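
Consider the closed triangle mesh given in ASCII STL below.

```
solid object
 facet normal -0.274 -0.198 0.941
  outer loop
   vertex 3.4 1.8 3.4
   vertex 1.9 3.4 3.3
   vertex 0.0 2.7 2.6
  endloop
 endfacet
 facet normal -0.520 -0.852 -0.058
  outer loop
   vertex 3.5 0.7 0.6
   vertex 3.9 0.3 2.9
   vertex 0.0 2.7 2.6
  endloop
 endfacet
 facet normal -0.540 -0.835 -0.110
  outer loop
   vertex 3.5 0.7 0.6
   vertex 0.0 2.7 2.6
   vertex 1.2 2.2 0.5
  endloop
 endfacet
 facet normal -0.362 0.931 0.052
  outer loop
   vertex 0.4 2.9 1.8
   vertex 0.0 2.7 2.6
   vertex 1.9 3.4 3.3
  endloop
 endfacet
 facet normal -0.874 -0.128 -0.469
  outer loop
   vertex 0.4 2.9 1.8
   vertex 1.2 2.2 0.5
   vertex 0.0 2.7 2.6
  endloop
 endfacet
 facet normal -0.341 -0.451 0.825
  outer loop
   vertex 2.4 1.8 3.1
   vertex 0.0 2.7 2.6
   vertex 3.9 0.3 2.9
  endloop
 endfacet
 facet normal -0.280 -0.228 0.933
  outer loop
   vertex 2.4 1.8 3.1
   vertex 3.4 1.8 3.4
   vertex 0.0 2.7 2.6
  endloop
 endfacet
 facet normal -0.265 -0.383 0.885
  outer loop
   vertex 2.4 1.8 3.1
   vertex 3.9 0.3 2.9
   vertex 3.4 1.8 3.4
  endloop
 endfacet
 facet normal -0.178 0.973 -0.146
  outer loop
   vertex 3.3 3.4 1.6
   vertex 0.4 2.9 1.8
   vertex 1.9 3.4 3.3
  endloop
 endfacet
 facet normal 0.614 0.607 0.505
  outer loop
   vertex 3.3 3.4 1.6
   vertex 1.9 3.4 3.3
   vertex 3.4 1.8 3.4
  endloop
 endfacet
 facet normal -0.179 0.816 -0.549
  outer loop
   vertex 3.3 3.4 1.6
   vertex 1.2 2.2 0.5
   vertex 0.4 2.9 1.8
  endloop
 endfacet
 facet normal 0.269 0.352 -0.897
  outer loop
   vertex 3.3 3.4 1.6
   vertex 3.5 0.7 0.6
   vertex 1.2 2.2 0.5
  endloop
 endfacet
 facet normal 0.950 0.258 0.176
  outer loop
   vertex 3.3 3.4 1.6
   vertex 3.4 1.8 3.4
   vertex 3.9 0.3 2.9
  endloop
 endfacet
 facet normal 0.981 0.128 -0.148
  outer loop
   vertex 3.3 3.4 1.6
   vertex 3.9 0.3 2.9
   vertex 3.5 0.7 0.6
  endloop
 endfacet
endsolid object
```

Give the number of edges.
21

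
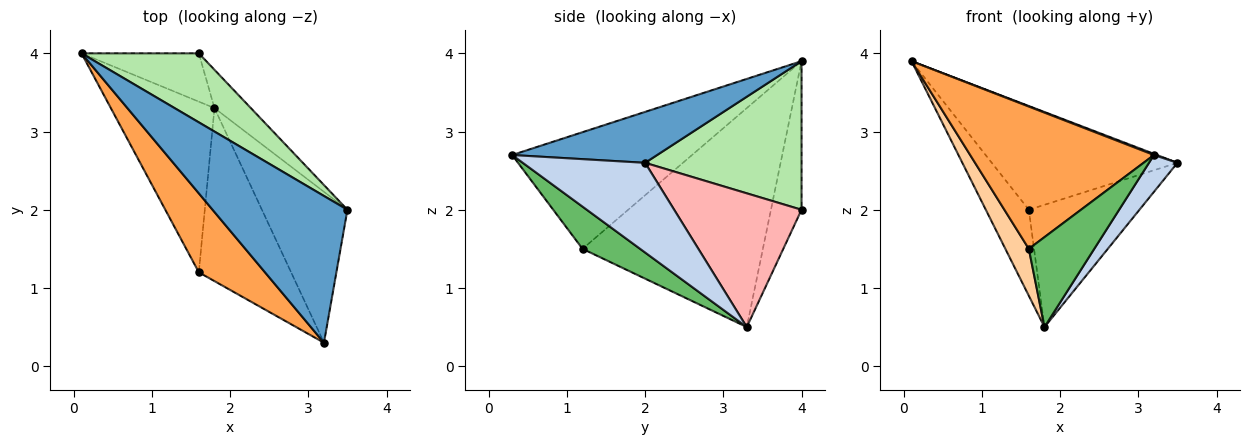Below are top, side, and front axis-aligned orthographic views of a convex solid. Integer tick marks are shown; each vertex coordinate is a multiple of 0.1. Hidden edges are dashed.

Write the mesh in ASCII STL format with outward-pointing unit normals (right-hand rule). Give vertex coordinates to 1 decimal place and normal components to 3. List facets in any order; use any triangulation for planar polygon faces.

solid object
 facet normal 0.353 -0.007 0.935
  outer loop
   vertex 3.2 0.3 2.7
   vertex 3.5 2.0 2.6
   vertex 0.1 4.0 3.9
  endloop
 endfacet
 facet normal 0.714 -0.166 -0.681
  outer loop
   vertex 1.8 3.3 0.5
   vertex 3.5 2.0 2.6
   vertex 3.2 0.3 2.7
  endloop
 endfacet
 facet normal -0.650 -0.664 0.369
  outer loop
   vertex 1.6 1.2 1.5
   vertex 3.2 0.3 2.7
   vertex 0.1 4.0 3.9
  endloop
 endfacet
 facet normal -0.898 -0.117 -0.425
  outer loop
   vertex 1.6 1.2 1.5
   vertex 0.1 4.0 3.9
   vertex 1.8 3.3 0.5
  endloop
 endfacet
 facet normal 0.376 -0.427 -0.822
  outer loop
   vertex 1.6 1.2 1.5
   vertex 1.8 3.3 0.5
   vertex 3.2 0.3 2.7
  endloop
 endfacet
 facet normal 0.574 0.682 0.453
  outer loop
   vertex 1.6 4.0 2.0
   vertex 0.1 4.0 3.9
   vertex 3.5 2.0 2.6
  endloop
 endfacet
 facet normal -0.527 0.741 -0.416
  outer loop
   vertex 1.6 4.0 2.0
   vertex 1.8 3.3 0.5
   vertex 0.1 4.0 3.9
  endloop
 endfacet
 facet normal 0.740 0.642 -0.201
  outer loop
   vertex 1.6 4.0 2.0
   vertex 3.5 2.0 2.6
   vertex 1.8 3.3 0.5
  endloop
 endfacet
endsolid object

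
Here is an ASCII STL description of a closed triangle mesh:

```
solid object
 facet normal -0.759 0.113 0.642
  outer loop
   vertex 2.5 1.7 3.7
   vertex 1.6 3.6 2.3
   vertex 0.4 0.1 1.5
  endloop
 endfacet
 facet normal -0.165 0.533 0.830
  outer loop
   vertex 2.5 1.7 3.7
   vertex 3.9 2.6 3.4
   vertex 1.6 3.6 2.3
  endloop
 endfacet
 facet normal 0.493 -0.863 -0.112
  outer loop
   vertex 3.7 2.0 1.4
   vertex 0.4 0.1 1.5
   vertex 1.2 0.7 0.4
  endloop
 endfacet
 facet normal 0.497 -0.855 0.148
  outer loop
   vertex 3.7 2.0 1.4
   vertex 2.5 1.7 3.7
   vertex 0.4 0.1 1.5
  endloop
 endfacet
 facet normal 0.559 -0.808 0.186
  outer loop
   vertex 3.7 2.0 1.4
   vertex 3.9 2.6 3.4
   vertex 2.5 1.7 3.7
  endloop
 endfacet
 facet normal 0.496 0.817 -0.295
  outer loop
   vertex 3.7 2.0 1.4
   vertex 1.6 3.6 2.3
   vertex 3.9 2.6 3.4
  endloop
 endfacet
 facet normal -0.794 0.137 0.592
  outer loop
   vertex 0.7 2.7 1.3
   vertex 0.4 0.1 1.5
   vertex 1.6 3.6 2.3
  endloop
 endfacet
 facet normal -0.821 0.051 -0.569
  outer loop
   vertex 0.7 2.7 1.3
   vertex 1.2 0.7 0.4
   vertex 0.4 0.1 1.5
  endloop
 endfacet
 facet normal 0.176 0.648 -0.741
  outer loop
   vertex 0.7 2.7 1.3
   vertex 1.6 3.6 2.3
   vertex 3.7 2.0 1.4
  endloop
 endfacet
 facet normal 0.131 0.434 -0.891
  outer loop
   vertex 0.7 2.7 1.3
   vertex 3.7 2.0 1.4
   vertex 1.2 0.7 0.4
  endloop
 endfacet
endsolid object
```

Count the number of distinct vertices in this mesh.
7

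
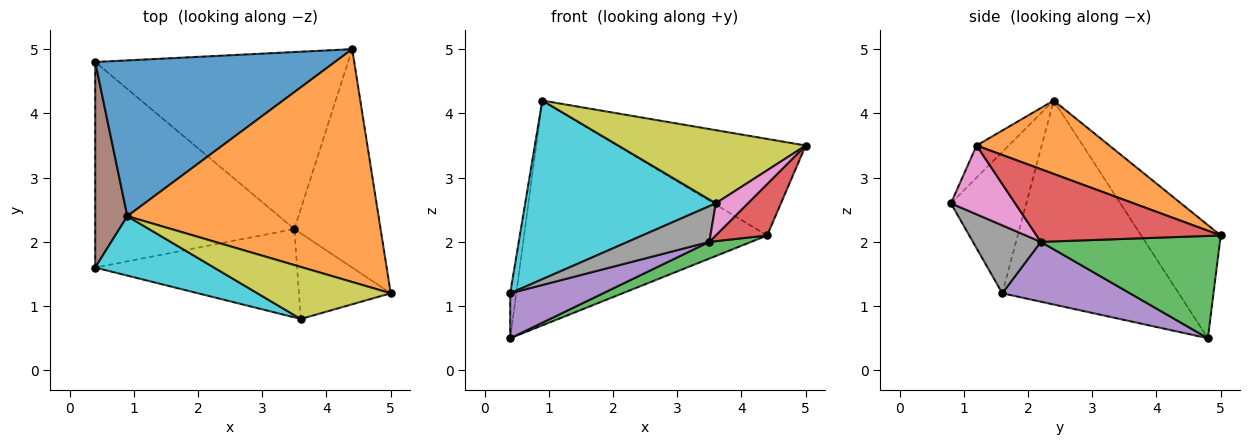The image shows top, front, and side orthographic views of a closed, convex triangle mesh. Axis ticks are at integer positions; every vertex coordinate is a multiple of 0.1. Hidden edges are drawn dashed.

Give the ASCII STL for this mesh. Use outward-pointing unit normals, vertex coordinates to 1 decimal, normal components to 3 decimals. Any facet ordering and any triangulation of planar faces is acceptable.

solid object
 facet normal -0.260 0.794 0.550
  outer loop
   vertex 0.9 2.4 4.2
   vertex 4.4 5.0 2.1
   vertex 0.4 4.8 0.5
  endloop
 endfacet
 facet normal 0.260 0.370 0.892
  outer loop
   vertex 0.9 2.4 4.2
   vertex 5.0 1.2 3.5
   vertex 4.4 5.0 2.1
  endloop
 endfacet
 facet normal 0.374 -0.087 -0.923
  outer loop
   vertex 3.5 2.2 2.0
   vertex 0.4 4.8 0.5
   vertex 4.4 5.0 2.1
  endloop
 endfacet
 facet normal 0.634 -0.177 -0.752
  outer loop
   vertex 3.5 2.2 2.0
   vertex 4.4 5.0 2.1
   vertex 5.0 1.2 3.5
  endloop
 endfacet
 facet normal 0.282 -0.205 -0.937
  outer loop
   vertex 0.4 1.6 1.2
   vertex 0.4 4.8 0.5
   vertex 3.5 2.2 2.0
  endloop
 endfacet
 facet normal -0.987 0.034 0.155
  outer loop
   vertex 0.4 1.6 1.2
   vertex 0.9 2.4 4.2
   vertex 0.4 4.8 0.5
  endloop
 endfacet
 facet normal 0.575 -0.287 -0.766
  outer loop
   vertex 3.6 0.8 2.6
   vertex 3.5 2.2 2.0
   vertex 5.0 1.2 3.5
  endloop
 endfacet
 facet normal 0.298 -0.358 -0.885
  outer loop
   vertex 3.6 0.8 2.6
   vertex 0.4 1.6 1.2
   vertex 3.5 2.2 2.0
  endloop
 endfacet
 facet normal -0.138 -0.807 0.574
  outer loop
   vertex 3.6 0.8 2.6
   vertex 5.0 1.2 3.5
   vertex 0.9 2.4 4.2
  endloop
 endfacet
 facet normal -0.351 -0.888 0.295
  outer loop
   vertex 3.6 0.8 2.6
   vertex 0.9 2.4 4.2
   vertex 0.4 1.6 1.2
  endloop
 endfacet
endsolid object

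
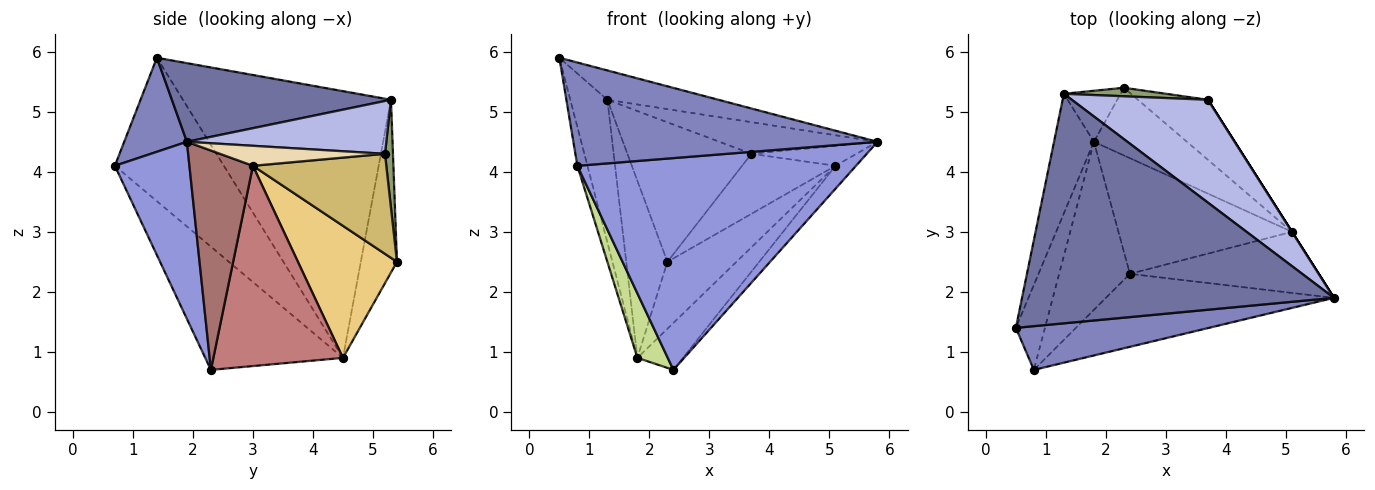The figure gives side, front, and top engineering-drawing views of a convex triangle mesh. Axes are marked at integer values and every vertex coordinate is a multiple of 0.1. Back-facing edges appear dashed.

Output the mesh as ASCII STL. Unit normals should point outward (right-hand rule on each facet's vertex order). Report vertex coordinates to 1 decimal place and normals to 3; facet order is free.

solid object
 facet normal 0.243 0.123 0.962
  outer loop
   vertex 1.3 5.3 5.2
   vertex 0.5 1.4 5.9
   vertex 5.8 1.9 4.5
  endloop
 endfacet
 facet normal 0.187 -0.905 0.383
  outer loop
   vertex 0.8 0.7 4.1
   vertex 5.8 1.9 4.5
   vertex 0.5 1.4 5.9
  endloop
 endfacet
 facet normal 0.245 -0.917 -0.316
  outer loop
   vertex 0.8 0.7 4.1
   vertex 2.4 2.3 0.7
   vertex 5.8 1.9 4.5
  endloop
 endfacet
 facet normal 0.348 0.276 0.896
  outer loop
   vertex 3.7 5.2 4.3
   vertex 1.3 5.3 5.2
   vertex 5.8 1.9 4.5
  endloop
 endfacet
 facet normal 0.064 0.996 0.061
  outer loop
   vertex 3.7 5.2 4.3
   vertex 2.3 5.4 2.5
   vertex 1.3 5.3 5.2
  endloop
 endfacet
 facet normal -0.645 0.734 -0.212
  outer loop
   vertex 1.8 4.5 0.9
   vertex 1.3 5.3 5.2
   vertex 2.3 5.4 2.5
  endloop
 endfacet
 facet normal -0.852 -0.188 -0.489
  outer loop
   vertex 1.8 4.5 0.9
   vertex 2.4 2.3 0.7
   vertex 0.8 0.7 4.1
  endloop
 endfacet
 facet normal -0.974 0.174 -0.146
  outer loop
   vertex 1.8 4.5 0.9
   vertex 0.5 1.4 5.9
   vertex 1.3 5.3 5.2
  endloop
 endfacet
 facet normal -0.976 0.090 -0.198
  outer loop
   vertex 1.8 4.5 0.9
   vertex 0.8 0.7 4.1
   vertex 0.5 1.4 5.9
  endloop
 endfacet
 facet normal 0.711 0.497 -0.497
  outer loop
   vertex 5.1 3.0 4.1
   vertex 2.3 5.4 2.5
   vertex 3.7 5.2 4.3
  endloop
 endfacet
 facet normal 0.710 0.495 -0.500
  outer loop
   vertex 5.1 3.0 4.1
   vertex 1.8 4.5 0.9
   vertex 2.3 5.4 2.5
  endloop
 endfacet
 facet normal 0.844 0.537 0.000
  outer loop
   vertex 5.1 3.0 4.1
   vertex 3.7 5.2 4.3
   vertex 5.8 1.9 4.5
  endloop
 endfacet
 facet normal 0.736 0.238 -0.634
  outer loop
   vertex 5.1 3.0 4.1
   vertex 5.8 1.9 4.5
   vertex 2.4 2.3 0.7
  endloop
 endfacet
 facet normal 0.730 0.257 -0.633
  outer loop
   vertex 5.1 3.0 4.1
   vertex 2.4 2.3 0.7
   vertex 1.8 4.5 0.9
  endloop
 endfacet
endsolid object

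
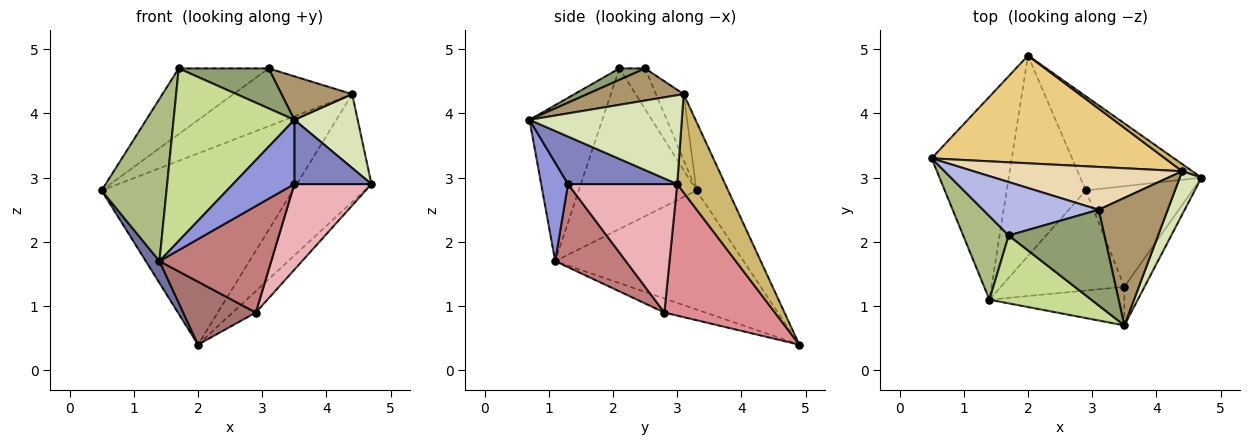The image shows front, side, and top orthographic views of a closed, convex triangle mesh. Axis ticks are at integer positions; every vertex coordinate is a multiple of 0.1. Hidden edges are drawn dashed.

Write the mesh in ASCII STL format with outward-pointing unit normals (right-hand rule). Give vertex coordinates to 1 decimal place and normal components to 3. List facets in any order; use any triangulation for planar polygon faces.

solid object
 facet normal -0.828 -0.060 -0.557
  outer loop
   vertex 1.4 1.1 1.7
   vertex 0.5 3.3 2.8
   vertex 2.0 4.9 0.4
  endloop
 endfacet
 facet normal 0.772 -0.545 -0.327
  outer loop
   vertex 3.5 1.3 2.9
   vertex 4.7 3.0 2.9
   vertex 3.5 0.7 3.9
  endloop
 endfacet
 facet normal 0.352 -0.803 -0.482
  outer loop
   vertex 3.5 1.3 2.9
   vertex 3.5 0.7 3.9
   vertex 1.4 1.1 1.7
  endloop
 endfacet
 facet normal -0.217 0.758 0.615
  outer loop
   vertex 1.7 2.1 4.7
   vertex 3.1 2.5 4.7
   vertex 0.5 3.3 2.8
  endloop
 endfacet
 facet normal 0.110 -0.383 0.917
  outer loop
   vertex 1.7 2.1 4.7
   vertex 3.5 0.7 3.9
   vertex 3.1 2.5 4.7
  endloop
 endfacet
 facet normal -0.850 -0.468 0.241
  outer loop
   vertex 1.7 2.1 4.7
   vertex 0.5 3.3 2.8
   vertex 1.4 1.1 1.7
  endloop
 endfacet
 facet normal -0.489 -0.812 0.319
  outer loop
   vertex 1.7 2.1 4.7
   vertex 1.4 1.1 1.7
   vertex 3.5 0.7 3.9
  endloop
 endfacet
 facet normal 0.901 -0.374 0.220
  outer loop
   vertex 4.4 3.1 4.3
   vertex 3.5 0.7 3.9
   vertex 4.7 3.0 2.9
  endloop
 endfacet
 facet normal 0.403 -0.295 0.866
  outer loop
   vertex 4.4 3.1 4.3
   vertex 3.1 2.5 4.7
   vertex 3.5 0.7 3.9
  endloop
 endfacet
 facet normal 0.540 0.840 0.056
  outer loop
   vertex 4.4 3.1 4.3
   vertex 4.7 3.0 2.9
   vertex 2.0 4.9 0.4
  endloop
 endfacet
 facet normal -0.143 0.862 0.486
  outer loop
   vertex 4.4 3.1 4.3
   vertex 2.0 4.9 0.4
   vertex 0.5 3.3 2.8
  endloop
 endfacet
 facet normal -0.185 0.790 0.585
  outer loop
   vertex 4.4 3.1 4.3
   vertex 0.5 3.3 2.8
   vertex 3.1 2.5 4.7
  endloop
 endfacet
 facet normal -0.167 -0.295 -0.941
  outer loop
   vertex 2.9 2.8 0.9
   vertex 1.4 1.1 1.7
   vertex 2.0 4.9 0.4
  endloop
 endfacet
 facet normal 0.418 -0.662 -0.622
  outer loop
   vertex 2.9 2.8 0.9
   vertex 3.5 1.3 2.9
   vertex 1.4 1.1 1.7
  endloop
 endfacet
 facet normal 0.727 0.152 -0.670
  outer loop
   vertex 2.9 2.8 0.9
   vertex 2.0 4.9 0.4
   vertex 4.7 3.0 2.9
  endloop
 endfacet
 facet normal 0.676 -0.477 -0.561
  outer loop
   vertex 2.9 2.8 0.9
   vertex 4.7 3.0 2.9
   vertex 3.5 1.3 2.9
  endloop
 endfacet
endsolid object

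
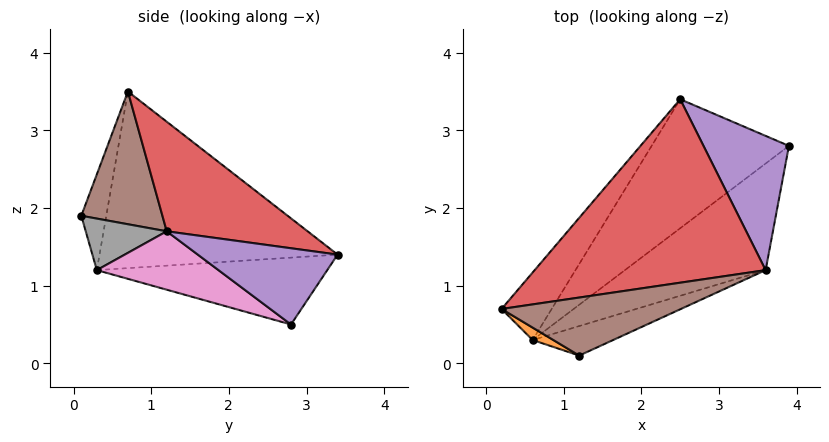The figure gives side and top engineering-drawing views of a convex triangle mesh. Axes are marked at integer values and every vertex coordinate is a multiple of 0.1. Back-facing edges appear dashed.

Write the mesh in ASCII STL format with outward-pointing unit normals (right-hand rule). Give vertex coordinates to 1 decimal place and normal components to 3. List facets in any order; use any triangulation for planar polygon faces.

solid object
 facet normal -0.822 0.519 -0.233
  outer loop
   vertex 0.6 0.3 1.2
   vertex 0.2 0.7 3.5
   vertex 2.5 3.4 1.4
  endloop
 endfacet
 facet normal -0.406 -0.910 0.088
  outer loop
   vertex 0.6 0.3 1.2
   vertex 1.2 0.1 1.9
   vertex 0.2 0.7 3.5
  endloop
 endfacet
 facet normal -0.416 0.310 -0.855
  outer loop
   vertex 0.6 0.3 1.2
   vertex 2.5 3.4 1.4
   vertex 3.9 2.8 0.5
  endloop
 endfacet
 facet normal 0.406 0.320 0.856
  outer loop
   vertex 3.6 1.2 1.7
   vertex 2.5 3.4 1.4
   vertex 0.2 0.7 3.5
  endloop
 endfacet
 facet normal 0.611 0.399 0.684
  outer loop
   vertex 3.6 1.2 1.7
   vertex 3.9 2.8 0.5
   vertex 2.5 3.4 1.4
  endloop
 endfacet
 facet normal 0.390 -0.755 0.527
  outer loop
   vertex 3.6 1.2 1.7
   vertex 0.2 0.7 3.5
   vertex 1.2 0.1 1.9
  endloop
 endfacet
 facet normal 0.305 -0.607 -0.734
  outer loop
   vertex 3.6 1.2 1.7
   vertex 0.6 0.3 1.2
   vertex 3.9 2.8 0.5
  endloop
 endfacet
 facet normal 0.324 -0.799 -0.506
  outer loop
   vertex 3.6 1.2 1.7
   vertex 1.2 0.1 1.9
   vertex 0.6 0.3 1.2
  endloop
 endfacet
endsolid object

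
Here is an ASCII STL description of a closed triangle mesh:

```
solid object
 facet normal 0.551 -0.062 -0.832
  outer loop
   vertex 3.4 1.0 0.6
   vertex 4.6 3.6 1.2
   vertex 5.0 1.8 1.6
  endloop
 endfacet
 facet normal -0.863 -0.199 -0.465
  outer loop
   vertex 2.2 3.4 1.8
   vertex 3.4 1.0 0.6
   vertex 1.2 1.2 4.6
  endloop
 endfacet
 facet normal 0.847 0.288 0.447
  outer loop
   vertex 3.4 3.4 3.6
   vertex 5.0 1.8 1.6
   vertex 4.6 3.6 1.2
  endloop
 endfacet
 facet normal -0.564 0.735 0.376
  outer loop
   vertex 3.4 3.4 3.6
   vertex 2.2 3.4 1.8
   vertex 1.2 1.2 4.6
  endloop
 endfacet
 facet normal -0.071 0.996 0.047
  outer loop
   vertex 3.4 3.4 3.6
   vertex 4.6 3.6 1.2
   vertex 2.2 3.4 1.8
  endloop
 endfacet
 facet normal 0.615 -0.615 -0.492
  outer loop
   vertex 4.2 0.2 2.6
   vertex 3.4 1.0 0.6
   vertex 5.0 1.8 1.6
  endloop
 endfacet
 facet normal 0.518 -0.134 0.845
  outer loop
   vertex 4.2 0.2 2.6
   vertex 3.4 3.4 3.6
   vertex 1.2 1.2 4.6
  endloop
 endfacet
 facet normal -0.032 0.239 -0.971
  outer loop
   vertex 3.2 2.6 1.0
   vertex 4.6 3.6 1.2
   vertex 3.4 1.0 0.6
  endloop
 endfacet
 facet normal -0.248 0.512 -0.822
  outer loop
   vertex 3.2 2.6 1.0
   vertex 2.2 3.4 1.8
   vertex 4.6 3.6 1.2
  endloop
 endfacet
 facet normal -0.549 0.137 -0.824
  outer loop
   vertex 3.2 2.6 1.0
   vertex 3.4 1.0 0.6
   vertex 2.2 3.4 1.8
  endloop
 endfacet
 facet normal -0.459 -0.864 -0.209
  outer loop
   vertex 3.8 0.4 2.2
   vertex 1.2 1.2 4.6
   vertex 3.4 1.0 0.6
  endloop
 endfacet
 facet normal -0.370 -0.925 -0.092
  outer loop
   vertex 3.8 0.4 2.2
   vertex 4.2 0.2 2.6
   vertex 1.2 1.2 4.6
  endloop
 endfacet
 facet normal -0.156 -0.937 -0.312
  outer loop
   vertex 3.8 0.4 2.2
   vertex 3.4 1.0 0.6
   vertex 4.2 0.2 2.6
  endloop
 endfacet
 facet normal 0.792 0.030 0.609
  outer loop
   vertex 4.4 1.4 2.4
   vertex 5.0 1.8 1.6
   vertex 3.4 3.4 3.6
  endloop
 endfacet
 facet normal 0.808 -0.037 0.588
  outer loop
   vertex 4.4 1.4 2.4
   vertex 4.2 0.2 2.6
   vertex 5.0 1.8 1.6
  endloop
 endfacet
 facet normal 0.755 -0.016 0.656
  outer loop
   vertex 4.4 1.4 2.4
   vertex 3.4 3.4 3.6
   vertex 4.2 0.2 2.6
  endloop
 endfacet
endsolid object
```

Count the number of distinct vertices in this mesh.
10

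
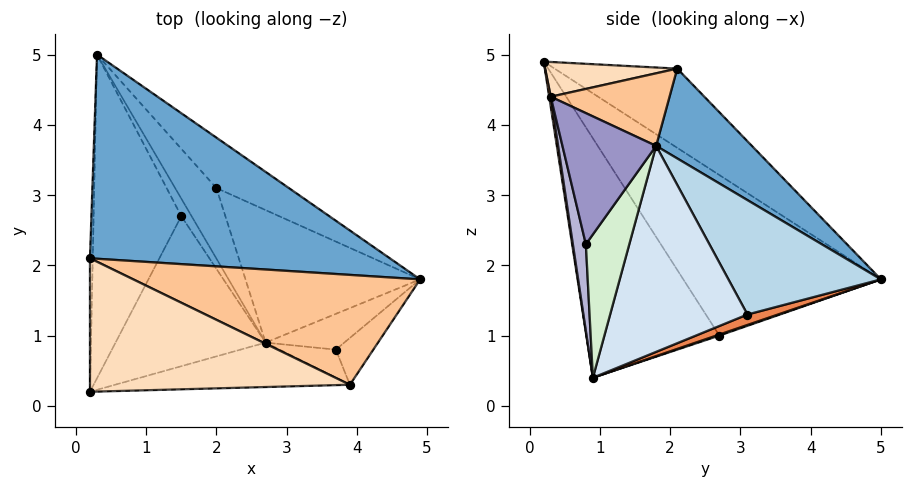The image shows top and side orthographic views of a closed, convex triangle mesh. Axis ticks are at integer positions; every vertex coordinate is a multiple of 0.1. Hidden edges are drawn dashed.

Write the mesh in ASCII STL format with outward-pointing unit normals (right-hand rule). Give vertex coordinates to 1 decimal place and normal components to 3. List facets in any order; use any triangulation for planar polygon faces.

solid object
 facet normal 0.205 0.700 0.684
  outer loop
   vertex 0.3 5.0 1.8
   vertex 0.2 2.1 4.8
   vertex 4.9 1.8 3.7
  endloop
 endfacet
 facet normal -0.999 -0.002 -0.035
  outer loop
   vertex 0.2 0.2 4.9
   vertex 0.2 2.1 4.8
   vertex 0.3 5.0 1.8
  endloop
 endfacet
 facet normal 0.629 0.668 -0.398
  outer loop
   vertex 2.0 3.1 1.3
   vertex 0.3 5.0 1.8
   vertex 4.9 1.8 3.7
  endloop
 endfacet
 facet normal 0.680 0.452 -0.577
  outer loop
   vertex 2.0 3.1 1.3
   vertex 4.9 1.8 3.7
   vertex 2.7 0.9 0.4
  endloop
 endfacet
 facet normal 0.222 0.429 -0.876
  outer loop
   vertex 2.0 3.1 1.3
   vertex 2.7 0.9 0.4
   vertex 0.3 5.0 1.8
  endloop
 endfacet
 facet normal 0.006 -0.989 -0.150
  outer loop
   vertex 3.9 0.3 4.4
   vertex 0.2 0.2 4.9
   vertex 2.7 0.9 0.4
  endloop
 endfacet
 facet normal 0.236 0.278 0.931
  outer loop
   vertex 3.9 0.3 4.4
   vertex 4.9 1.8 3.7
   vertex 0.2 2.1 4.8
  endloop
 endfacet
 facet normal 0.132 0.052 0.990
  outer loop
   vertex 3.9 0.3 4.4
   vertex 0.2 2.1 4.8
   vertex 0.2 0.2 4.9
  endloop
 endfacet
 facet normal 0.092 0.370 -0.925
  outer loop
   vertex 1.5 2.7 1.0
   vertex 0.3 5.0 1.8
   vertex 2.7 0.9 0.4
  endloop
 endfacet
 facet normal -0.843 -0.280 -0.460
  outer loop
   vertex 1.5 2.7 1.0
   vertex 0.2 0.2 4.9
   vertex 0.3 5.0 1.8
  endloop
 endfacet
 facet normal -0.790 -0.362 -0.495
  outer loop
   vertex 1.5 2.7 1.0
   vertex 2.7 0.9 0.4
   vertex 0.2 0.2 4.9
  endloop
 endfacet
 facet normal 0.820 -0.354 -0.450
  outer loop
   vertex 3.7 0.8 2.3
   vertex 2.7 0.9 0.4
   vertex 4.9 1.8 3.7
  endloop
 endfacet
 facet normal 0.762 -0.610 -0.218
  outer loop
   vertex 3.7 0.8 2.3
   vertex 4.9 1.8 3.7
   vertex 3.9 0.3 4.4
  endloop
 endfacet
 facet normal 0.383 -0.890 -0.248
  outer loop
   vertex 3.7 0.8 2.3
   vertex 3.9 0.3 4.4
   vertex 2.7 0.9 0.4
  endloop
 endfacet
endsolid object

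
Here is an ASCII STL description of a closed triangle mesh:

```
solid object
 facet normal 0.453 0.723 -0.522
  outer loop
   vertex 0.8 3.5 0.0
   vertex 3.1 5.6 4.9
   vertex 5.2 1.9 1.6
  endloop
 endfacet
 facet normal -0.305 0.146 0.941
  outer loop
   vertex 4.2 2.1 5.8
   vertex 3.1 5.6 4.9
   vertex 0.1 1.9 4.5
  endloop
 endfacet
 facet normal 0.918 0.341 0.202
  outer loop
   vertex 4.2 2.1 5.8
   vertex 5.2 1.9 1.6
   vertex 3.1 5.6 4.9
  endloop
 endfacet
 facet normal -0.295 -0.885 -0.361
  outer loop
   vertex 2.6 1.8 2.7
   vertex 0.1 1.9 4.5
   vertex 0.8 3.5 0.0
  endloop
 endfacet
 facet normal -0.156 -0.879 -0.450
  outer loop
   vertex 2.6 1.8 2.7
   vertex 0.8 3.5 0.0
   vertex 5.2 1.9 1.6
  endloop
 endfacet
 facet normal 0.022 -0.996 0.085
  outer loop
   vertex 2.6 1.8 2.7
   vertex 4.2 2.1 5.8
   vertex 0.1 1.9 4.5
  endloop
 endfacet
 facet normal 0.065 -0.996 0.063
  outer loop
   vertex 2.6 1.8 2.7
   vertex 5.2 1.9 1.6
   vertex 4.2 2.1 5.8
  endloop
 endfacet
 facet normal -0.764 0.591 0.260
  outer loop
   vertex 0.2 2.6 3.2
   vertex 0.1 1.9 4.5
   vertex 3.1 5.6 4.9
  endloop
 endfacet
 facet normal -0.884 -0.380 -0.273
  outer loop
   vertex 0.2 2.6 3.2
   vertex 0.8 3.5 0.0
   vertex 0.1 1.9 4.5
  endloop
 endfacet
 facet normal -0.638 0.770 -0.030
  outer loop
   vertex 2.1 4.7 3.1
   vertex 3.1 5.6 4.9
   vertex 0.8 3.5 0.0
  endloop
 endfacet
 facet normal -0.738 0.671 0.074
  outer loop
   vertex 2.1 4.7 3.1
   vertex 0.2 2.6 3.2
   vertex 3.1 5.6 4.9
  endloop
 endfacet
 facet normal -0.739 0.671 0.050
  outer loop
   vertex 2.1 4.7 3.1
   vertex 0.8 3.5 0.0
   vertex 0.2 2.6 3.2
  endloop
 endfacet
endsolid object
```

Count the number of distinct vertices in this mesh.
8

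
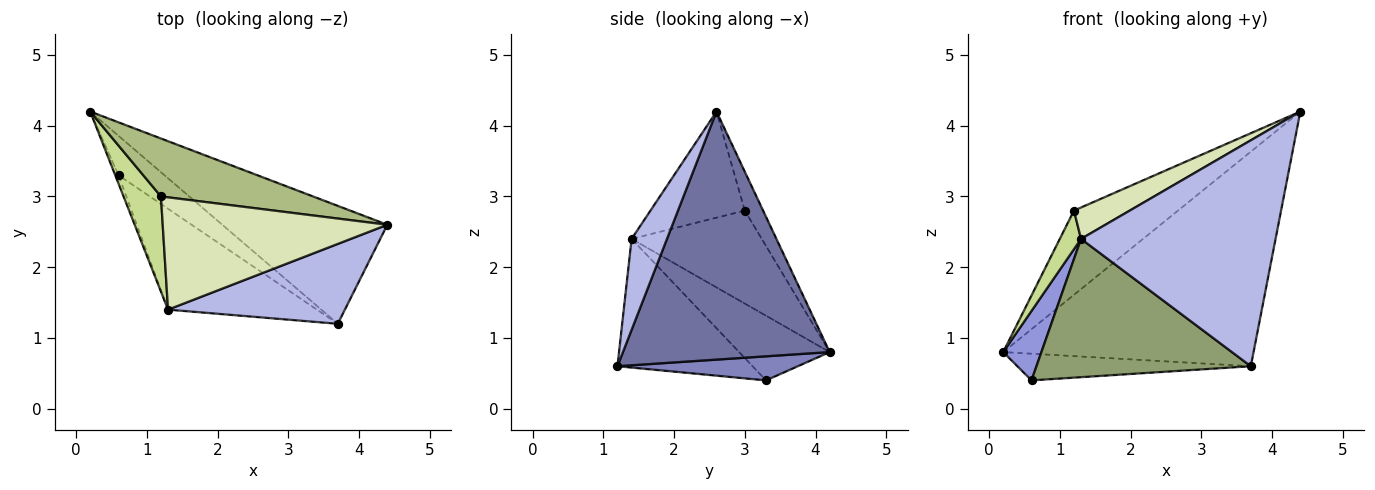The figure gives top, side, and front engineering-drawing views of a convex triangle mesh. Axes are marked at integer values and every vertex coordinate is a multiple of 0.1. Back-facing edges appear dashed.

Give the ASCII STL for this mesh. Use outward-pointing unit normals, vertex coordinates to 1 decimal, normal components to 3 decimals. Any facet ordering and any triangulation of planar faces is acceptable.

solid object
 facet normal 0.586 0.710 -0.390
  outer loop
   vertex 3.7 1.2 0.6
   vertex 0.2 4.2 0.8
   vertex 4.4 2.6 4.2
  endloop
 endfacet
 facet normal 0.397 0.514 -0.760
  outer loop
   vertex 0.6 3.3 0.4
   vertex 0.2 4.2 0.8
   vertex 3.7 1.2 0.6
  endloop
 endfacet
 facet normal -0.920 -0.388 -0.047
  outer loop
   vertex 1.3 1.4 2.4
   vertex 0.2 4.2 0.8
   vertex 0.6 3.3 0.4
  endloop
 endfacet
 facet normal 0.169 -0.929 0.329
  outer loop
   vertex 1.3 1.4 2.4
   vertex 3.7 1.2 0.6
   vertex 4.4 2.6 4.2
  endloop
 endfacet
 facet normal -0.454 -0.720 -0.525
  outer loop
   vertex 1.3 1.4 2.4
   vertex 0.6 3.3 0.4
   vertex 3.7 1.2 0.6
  endloop
 endfacet
 facet normal -0.143 0.815 0.561
  outer loop
   vertex 1.2 3.0 2.8
   vertex 4.4 2.6 4.2
   vertex 0.2 4.2 0.8
  endloop
 endfacet
 facet normal -0.917 -0.150 0.369
  outer loop
   vertex 1.2 3.0 2.8
   vertex 0.2 4.2 0.8
   vertex 1.3 1.4 2.4
  endloop
 endfacet
 facet normal -0.414 -0.245 0.877
  outer loop
   vertex 1.2 3.0 2.8
   vertex 1.3 1.4 2.4
   vertex 4.4 2.6 4.2
  endloop
 endfacet
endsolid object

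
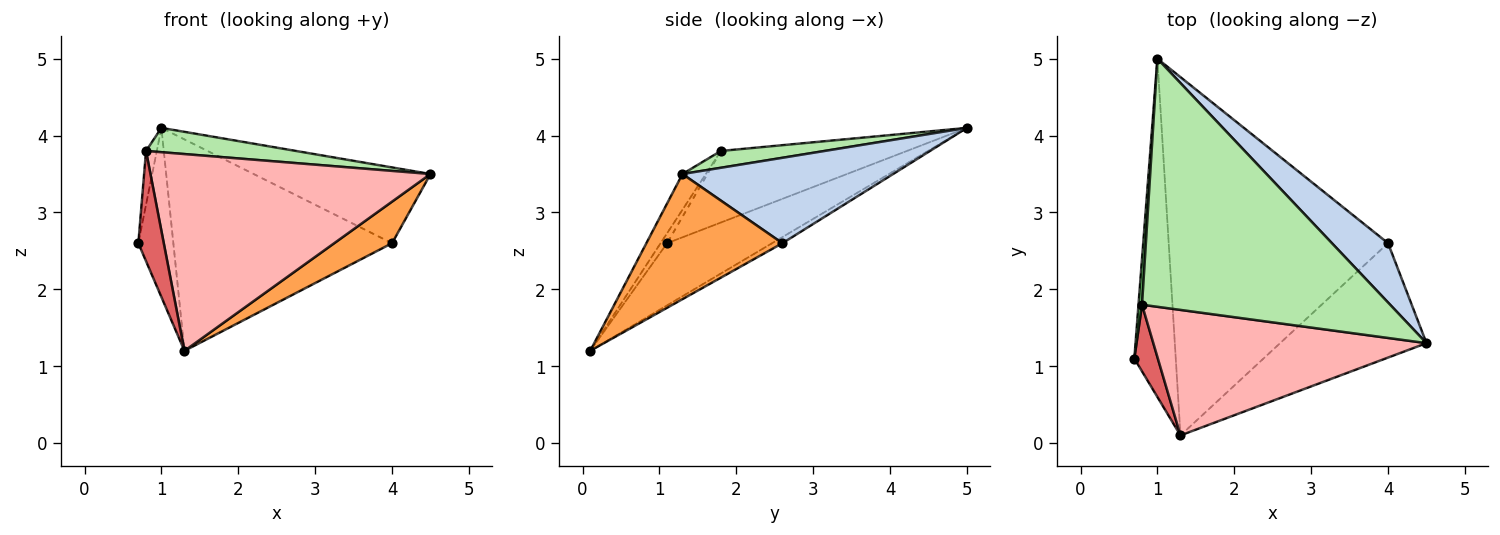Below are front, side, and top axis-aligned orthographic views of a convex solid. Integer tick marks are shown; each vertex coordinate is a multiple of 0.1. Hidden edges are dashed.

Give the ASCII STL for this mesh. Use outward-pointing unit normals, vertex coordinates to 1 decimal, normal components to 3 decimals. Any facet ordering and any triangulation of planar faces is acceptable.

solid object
 facet normal -0.802 0.267 -0.535
  outer loop
   vertex 1.3 0.1 1.2
   vertex 0.7 1.1 2.6
   vertex 1.0 5.0 4.1
  endloop
 endfacet
 facet normal 0.684 0.574 0.449
  outer loop
   vertex 4.0 2.6 2.6
   vertex 1.0 5.0 4.1
   vertex 4.5 1.3 3.5
  endloop
 endfacet
 facet normal 0.626 -0.266 -0.733
  outer loop
   vertex 4.0 2.6 2.6
   vertex 4.5 1.3 3.5
   vertex 1.3 0.1 1.2
  endloop
 endfacet
 facet normal -0.024 0.508 -0.861
  outer loop
   vertex 4.0 2.6 2.6
   vertex 1.3 0.1 1.2
   vertex 1.0 5.0 4.1
  endloop
 endfacet
 facet normal -0.997 0.058 0.049
  outer loop
   vertex 0.8 1.8 3.8
   vertex 1.0 5.0 4.1
   vertex 0.7 1.1 2.6
  endloop
 endfacet
 facet normal 0.067 -0.097 0.993
  outer loop
   vertex 0.8 1.8 3.8
   vertex 4.5 1.3 3.5
   vertex 1.0 5.0 4.1
  endloop
 endfacet
 facet normal -0.214 -0.836 0.505
  outer loop
   vertex 0.8 1.8 3.8
   vertex 0.7 1.1 2.6
   vertex 1.3 0.1 1.2
  endloop
 endfacet
 facet normal -0.070 -0.841 0.536
  outer loop
   vertex 0.8 1.8 3.8
   vertex 1.3 0.1 1.2
   vertex 4.5 1.3 3.5
  endloop
 endfacet
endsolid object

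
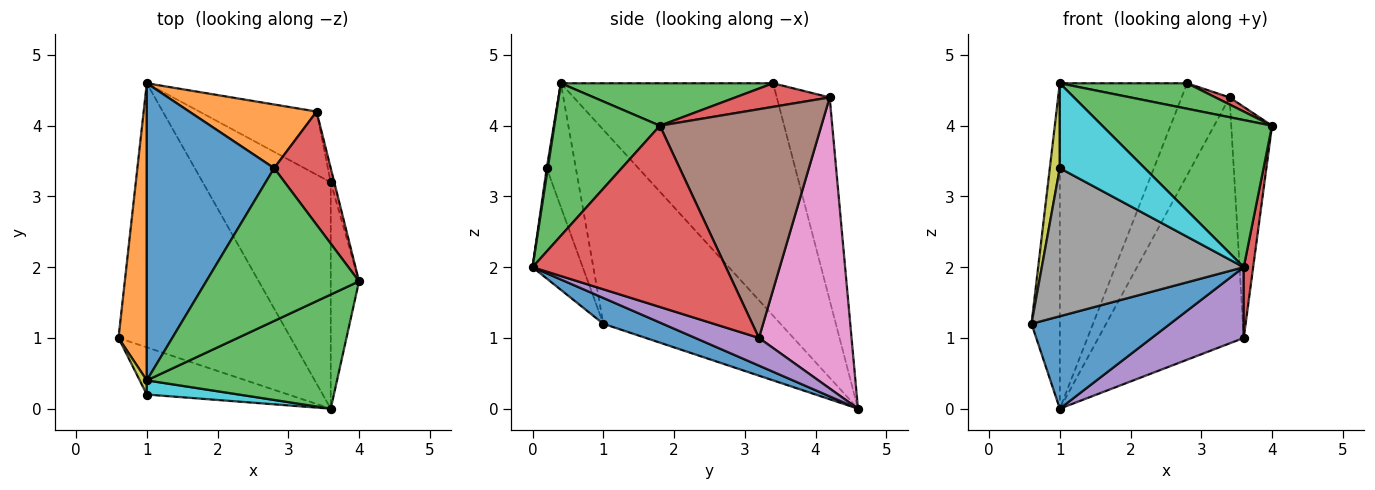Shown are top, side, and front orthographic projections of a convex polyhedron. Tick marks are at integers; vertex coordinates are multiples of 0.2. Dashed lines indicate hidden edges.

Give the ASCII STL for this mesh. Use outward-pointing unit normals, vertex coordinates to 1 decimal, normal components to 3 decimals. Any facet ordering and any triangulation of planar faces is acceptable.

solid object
 facet normal 0.140 -0.327 -0.935
  outer loop
   vertex 3.6 0.0 2.0
   vertex 0.6 1.0 1.2
   vertex 1.0 4.6 0.0
  endloop
 endfacet
 facet normal -0.977 0.156 0.143
  outer loop
   vertex 1.0 0.4 4.6
   vertex 1.0 4.6 0.0
   vertex 0.6 1.0 1.2
  endloop
 endfacet
 facet normal 0.441 -0.709 0.550
  outer loop
   vertex 1.0 0.4 4.6
   vertex 3.6 0.0 2.0
   vertex 4.0 1.8 4.0
  endloop
 endfacet
 facet normal 0.987 -0.048 -0.154
  outer loop
   vertex 3.6 3.2 1.0
   vertex 4.0 1.8 4.0
   vertex 3.6 0.0 2.0
  endloop
 endfacet
 facet normal 0.202 -0.292 -0.935
  outer loop
   vertex 3.6 3.2 1.0
   vertex 3.6 0.0 2.0
   vertex 1.0 4.6 0.0
  endloop
 endfacet
 facet normal 0.969 0.245 -0.015
  outer loop
   vertex 3.4 4.2 4.4
   vertex 4.0 1.8 4.0
   vertex 3.6 3.2 1.0
  endloop
 endfacet
 facet normal 0.525 0.824 -0.212
  outer loop
   vertex 3.4 4.2 4.4
   vertex 3.6 3.2 1.0
   vertex 1.0 4.6 0.0
  endloop
 endfacet
 facet normal -0.230 -0.927 -0.295
  outer loop
   vertex 1.0 0.2 3.4
   vertex 0.6 1.0 1.2
   vertex 3.6 0.0 2.0
  endloop
 endfacet
 facet normal -0.945 -0.324 0.054
  outer loop
   vertex 1.0 0.2 3.4
   vertex 1.0 0.4 4.6
   vertex 0.6 1.0 1.2
  endloop
 endfacet
 facet normal 0.013 -0.986 0.164
  outer loop
   vertex 1.0 0.2 3.4
   vertex 3.6 0.0 2.0
   vertex 1.0 0.4 4.6
  endloop
 endfacet
 facet normal -0.776 0.466 0.425
  outer loop
   vertex 2.8 3.4 4.6
   vertex 1.0 4.6 0.0
   vertex 1.0 0.4 4.6
  endloop
 endfacet
 facet normal -0.672 0.609 0.422
  outer loop
   vertex 2.8 3.4 4.6
   vertex 3.4 4.2 4.4
   vertex 1.0 4.6 0.0
  endloop
 endfacet
 facet normal 0.264 -0.159 0.951
  outer loop
   vertex 2.8 3.4 4.6
   vertex 1.0 0.4 4.6
   vertex 4.0 1.8 4.0
  endloop
 endfacet
 facet normal 0.384 -0.058 0.922
  outer loop
   vertex 2.8 3.4 4.6
   vertex 4.0 1.8 4.0
   vertex 3.4 4.2 4.4
  endloop
 endfacet
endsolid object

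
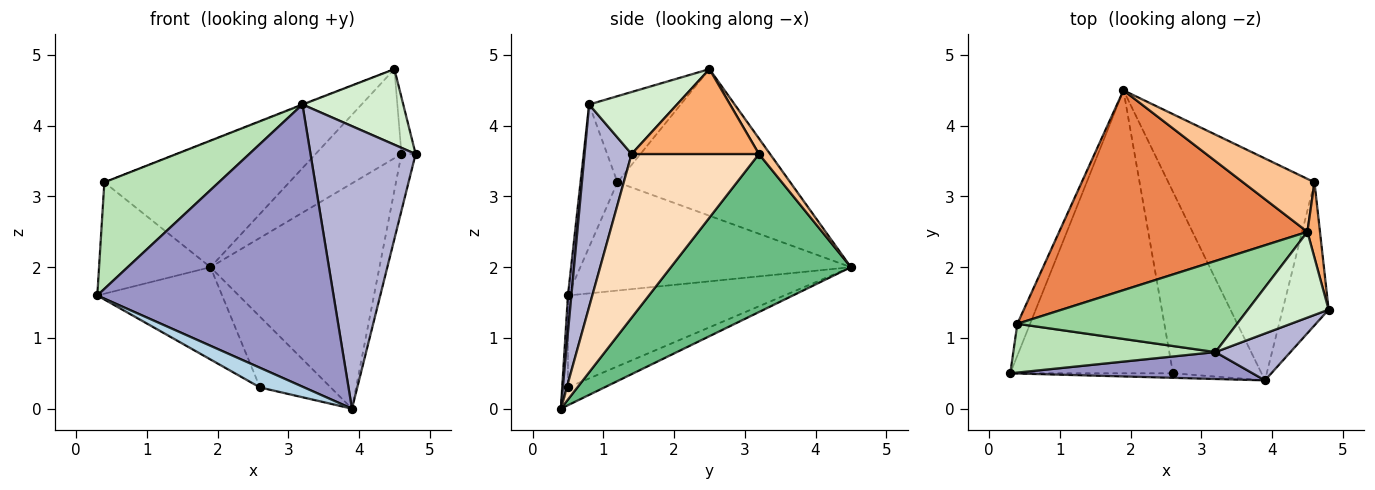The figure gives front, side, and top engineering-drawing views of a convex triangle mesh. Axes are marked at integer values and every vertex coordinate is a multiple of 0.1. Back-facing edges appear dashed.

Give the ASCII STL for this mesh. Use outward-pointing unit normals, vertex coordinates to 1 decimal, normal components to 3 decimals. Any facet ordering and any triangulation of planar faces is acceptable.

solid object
 facet normal -0.919 0.379 -0.108
  outer loop
   vertex 0.4 1.2 3.2
   vertex 1.9 4.5 2.0
   vertex 0.3 0.5 1.6
  endloop
 endfacet
 facet normal -0.473 0.273 -0.837
  outer loop
   vertex 2.6 0.5 0.3
   vertex 0.3 0.5 1.6
   vertex 1.9 4.5 2.0
  endloop
 endfacet
 facet normal -0.126 -0.967 -0.222
  outer loop
   vertex 2.6 0.5 0.3
   vertex 3.9 0.4 0.0
   vertex 0.3 0.5 1.6
  endloop
 endfacet
 facet normal -0.184 0.357 -0.916
  outer loop
   vertex 2.6 0.5 0.3
   vertex 1.9 4.5 2.0
   vertex 3.9 0.4 0.0
  endloop
 endfacet
 facet normal -0.447 0.478 0.756
  outer loop
   vertex 4.5 2.5 4.8
   vertex 1.9 4.5 2.0
   vertex 0.4 1.2 3.2
  endloop
 endfacet
 facet normal 0.983 0.109 0.146
  outer loop
   vertex 4.6 3.2 3.6
   vertex 4.5 2.5 4.8
   vertex 4.8 1.4 3.6
  endloop
 endfacet
 facet normal 0.111 0.854 0.508
  outer loop
   vertex 4.6 3.2 3.6
   vertex 1.9 4.5 2.0
   vertex 4.5 2.5 4.8
  endloop
 endfacet
 facet normal 0.957 0.106 -0.269
  outer loop
   vertex 4.6 3.2 3.6
   vertex 4.8 1.4 3.6
   vertex 3.9 0.4 0.0
  endloop
 endfacet
 facet normal 0.605 0.568 -0.559
  outer loop
   vertex 4.6 3.2 3.6
   vertex 3.9 0.4 0.0
   vertex 1.9 4.5 2.0
  endloop
 endfacet
 facet normal -0.365 0.005 0.931
  outer loop
   vertex 3.2 0.8 4.3
   vertex 4.5 2.5 4.8
   vertex 0.4 1.2 3.2
  endloop
 endfacet
 facet normal -0.282 -0.873 0.399
  outer loop
   vertex 3.2 0.8 4.3
   vertex 0.4 1.2 3.2
   vertex 0.3 0.5 1.6
  endloop
 endfacet
 facet normal 0.499 -0.573 0.650
  outer loop
   vertex 3.2 0.8 4.3
   vertex 4.8 1.4 3.6
   vertex 4.5 2.5 4.8
  endloop
 endfacet
 facet normal 0.015 -0.995 0.095
  outer loop
   vertex 3.2 0.8 4.3
   vertex 0.3 0.5 1.6
   vertex 3.9 0.4 0.0
  endloop
 endfacet
 facet normal 0.404 -0.902 0.150
  outer loop
   vertex 3.2 0.8 4.3
   vertex 3.9 0.4 0.0
   vertex 4.8 1.4 3.6
  endloop
 endfacet
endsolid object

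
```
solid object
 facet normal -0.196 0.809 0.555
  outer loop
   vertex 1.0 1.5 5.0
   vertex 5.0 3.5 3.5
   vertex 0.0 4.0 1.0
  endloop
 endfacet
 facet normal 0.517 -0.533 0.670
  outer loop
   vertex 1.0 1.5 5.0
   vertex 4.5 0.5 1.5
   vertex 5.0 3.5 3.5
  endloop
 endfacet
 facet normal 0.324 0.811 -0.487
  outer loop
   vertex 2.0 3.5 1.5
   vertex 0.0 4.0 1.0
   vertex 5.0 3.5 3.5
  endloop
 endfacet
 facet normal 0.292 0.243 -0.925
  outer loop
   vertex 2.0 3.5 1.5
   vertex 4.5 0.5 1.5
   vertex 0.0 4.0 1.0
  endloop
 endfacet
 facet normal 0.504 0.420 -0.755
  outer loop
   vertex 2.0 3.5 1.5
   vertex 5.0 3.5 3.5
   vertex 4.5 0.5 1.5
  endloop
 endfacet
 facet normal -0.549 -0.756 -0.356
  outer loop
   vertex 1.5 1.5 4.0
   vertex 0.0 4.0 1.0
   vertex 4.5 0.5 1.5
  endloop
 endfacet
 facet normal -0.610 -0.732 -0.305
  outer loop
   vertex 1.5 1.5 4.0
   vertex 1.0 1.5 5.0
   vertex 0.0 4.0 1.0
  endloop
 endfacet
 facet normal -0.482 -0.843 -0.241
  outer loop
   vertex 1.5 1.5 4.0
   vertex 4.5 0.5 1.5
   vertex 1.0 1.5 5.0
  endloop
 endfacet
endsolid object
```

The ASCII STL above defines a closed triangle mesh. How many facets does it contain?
8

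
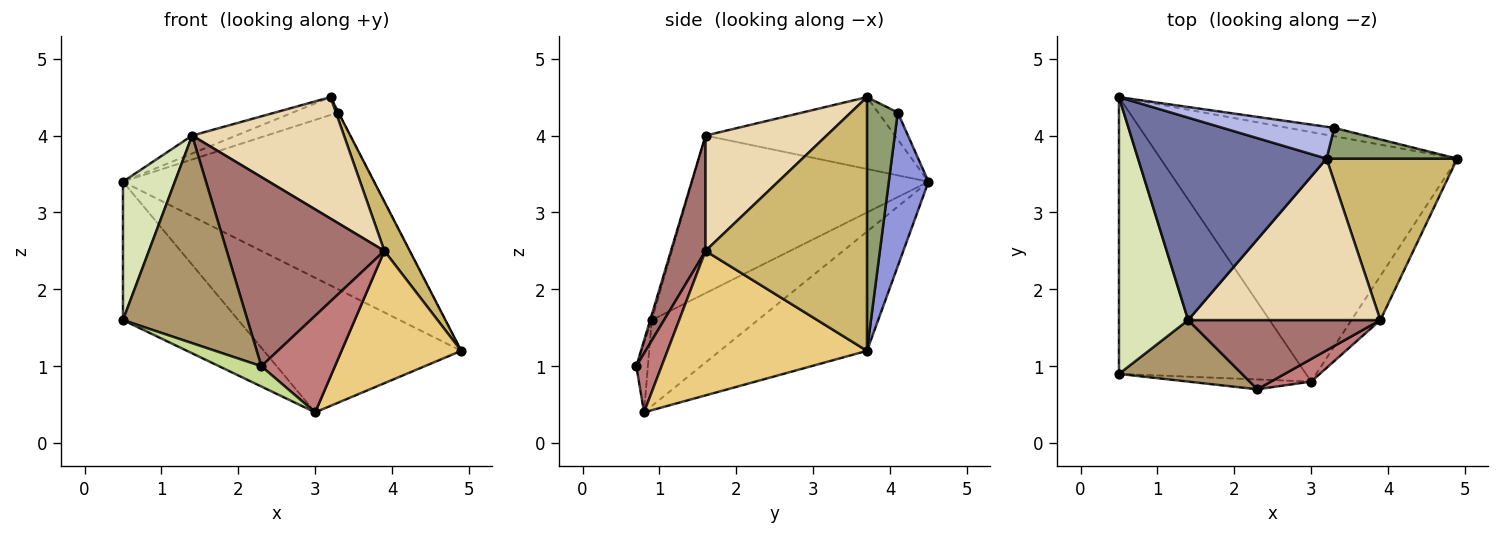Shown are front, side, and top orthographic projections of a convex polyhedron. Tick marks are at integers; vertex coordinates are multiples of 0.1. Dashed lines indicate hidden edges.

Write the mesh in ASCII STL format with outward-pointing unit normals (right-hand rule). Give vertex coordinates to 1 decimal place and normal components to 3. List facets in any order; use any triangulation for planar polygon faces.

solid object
 facet normal -0.355 0.083 0.931
  outer loop
   vertex 1.4 1.6 4.0
   vertex 3.2 3.7 4.5
   vertex 0.5 4.5 3.4
  endloop
 endfacet
 facet normal -0.334 0.447 -0.830
  outer loop
   vertex 3.0 0.8 0.4
   vertex 0.5 4.5 3.4
   vertex 4.9 3.7 1.2
  endloop
 endfacet
 facet normal 0.156 0.987 -0.047
  outer loop
   vertex 3.3 4.1 4.3
   vertex 4.9 3.7 1.2
   vertex 0.5 4.5 3.4
  endloop
 endfacet
 facet normal -0.206 0.478 0.854
  outer loop
   vertex 3.3 4.1 4.3
   vertex 0.5 4.5 3.4
   vertex 3.2 3.7 4.5
  endloop
 endfacet
 facet normal 0.889 0.007 0.458
  outer loop
   vertex 3.3 4.1 4.3
   vertex 3.2 3.7 4.5
   vertex 4.9 3.7 1.2
  endloop
 endfacet
 facet normal -0.380 0.414 -0.827
  outer loop
   vertex 0.5 0.9 1.6
   vertex 0.5 4.5 3.4
   vertex 3.0 0.8 0.4
  endloop
 endfacet
 facet normal -0.238 -0.874 -0.424
  outer loop
   vertex 0.5 0.9 1.6
   vertex 3.0 0.8 0.4
   vertex 2.3 0.7 1.0
  endloop
 endfacet
 facet normal -0.898 -0.197 0.394
  outer loop
   vertex 0.5 0.9 1.6
   vertex 1.4 1.6 4.0
   vertex 0.5 4.5 3.4
  endloop
 endfacet
 facet normal -0.012 -0.959 0.284
  outer loop
   vertex 0.5 0.9 1.6
   vertex 2.3 0.7 1.0
   vertex 1.4 1.6 4.0
  endloop
 endfacet
 facet normal 0.880 -0.138 0.454
  outer loop
   vertex 3.9 1.6 2.5
   vertex 4.9 3.7 1.2
   vertex 3.2 3.7 4.5
  endloop
 endfacet
 facet normal 0.845 -0.507 -0.169
  outer loop
   vertex 3.9 1.6 2.5
   vertex 3.0 0.8 0.4
   vertex 4.9 3.7 1.2
  endloop
 endfacet
 facet normal 0.432 -0.542 0.721
  outer loop
   vertex 3.9 1.6 2.5
   vertex 3.2 3.7 4.5
   vertex 1.4 1.6 4.0
  endloop
 endfacet
 facet normal 0.202 -0.920 0.337
  outer loop
   vertex 3.9 1.6 2.5
   vertex 1.4 1.6 4.0
   vertex 2.3 0.7 1.0
  endloop
 endfacet
 facet normal 0.317 -0.924 0.216
  outer loop
   vertex 3.9 1.6 2.5
   vertex 2.3 0.7 1.0
   vertex 3.0 0.8 0.4
  endloop
 endfacet
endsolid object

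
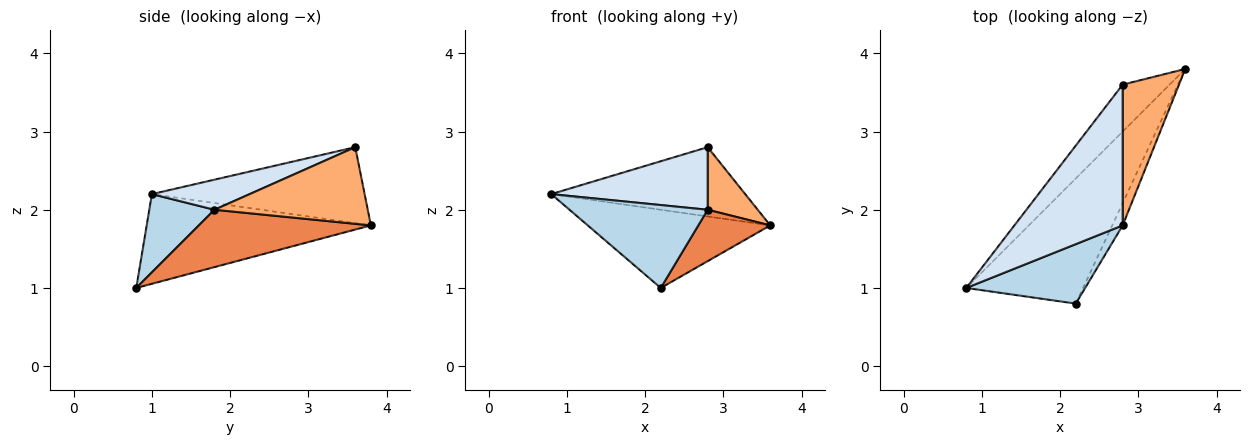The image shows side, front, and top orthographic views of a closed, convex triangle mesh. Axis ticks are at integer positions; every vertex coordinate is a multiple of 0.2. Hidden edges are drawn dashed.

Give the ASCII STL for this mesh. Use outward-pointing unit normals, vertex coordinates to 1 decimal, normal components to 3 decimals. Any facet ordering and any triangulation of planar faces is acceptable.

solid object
 facet normal -0.546 0.444 -0.711
  outer loop
   vertex 2.2 0.8 1.0
   vertex 0.8 1.0 2.2
   vertex 3.6 3.8 1.8
  endloop
 endfacet
 facet normal -0.672 0.613 -0.415
  outer loop
   vertex 2.8 3.6 2.8
   vertex 3.6 3.8 1.8
   vertex 0.8 1.0 2.2
  endloop
 endfacet
 facet normal 0.358 -0.759 0.544
  outer loop
   vertex 2.8 1.8 2.0
   vertex 0.8 1.0 2.2
   vertex 2.2 0.8 1.0
  endloop
 endfacet
 facet normal 0.246 -0.394 0.886
  outer loop
   vertex 2.8 1.8 2.0
   vertex 2.8 3.6 2.8
   vertex 0.8 1.0 2.2
  endloop
 endfacet
 facet normal 0.910 -0.380 -0.165
  outer loop
   vertex 2.8 1.8 2.0
   vertex 2.2 0.8 1.0
   vertex 3.6 3.8 1.8
  endloop
 endfacet
 facet normal 0.779 -0.254 0.573
  outer loop
   vertex 2.8 1.8 2.0
   vertex 3.6 3.8 1.8
   vertex 2.8 3.6 2.8
  endloop
 endfacet
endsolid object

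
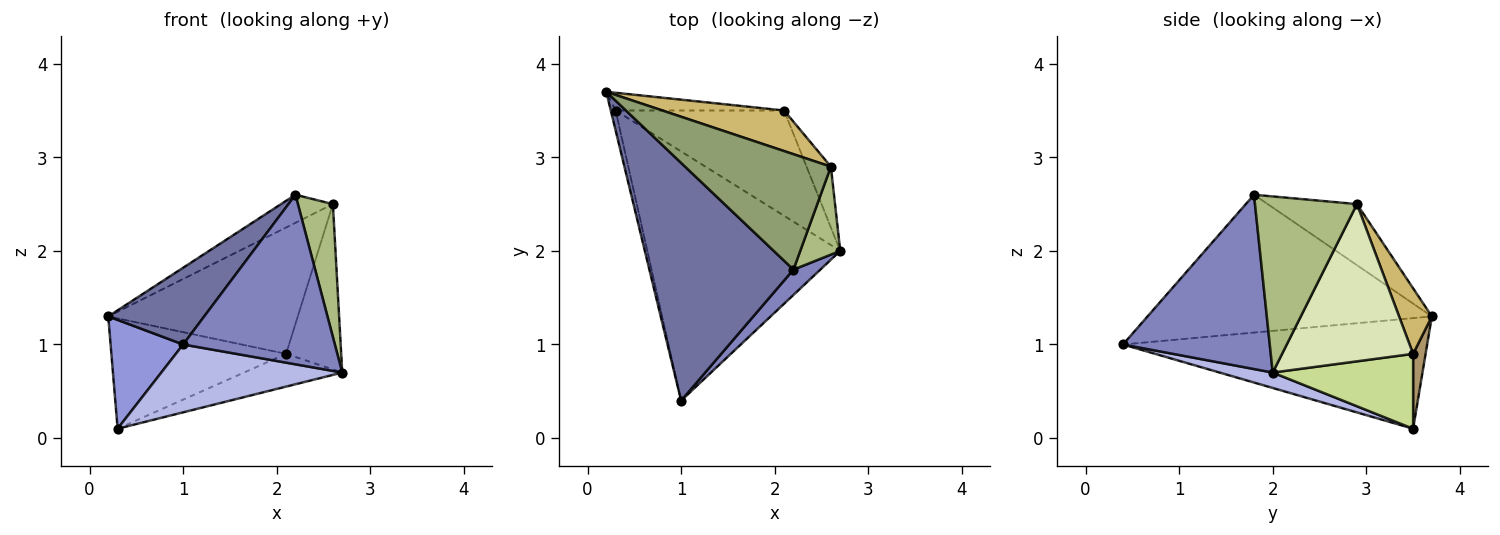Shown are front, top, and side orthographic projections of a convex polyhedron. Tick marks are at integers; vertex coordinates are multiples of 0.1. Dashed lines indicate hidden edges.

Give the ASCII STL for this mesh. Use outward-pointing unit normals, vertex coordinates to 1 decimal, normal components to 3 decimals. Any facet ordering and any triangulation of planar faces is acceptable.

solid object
 facet normal -0.673 -0.227 0.704
  outer loop
   vertex 2.2 1.8 2.6
   vertex 0.2 3.7 1.3
   vertex 1.0 0.4 1.0
  endloop
 endfacet
 facet normal 0.691 -0.715 0.107
  outer loop
   vertex 2.2 1.8 2.6
   vertex 1.0 0.4 1.0
   vertex 2.7 2.0 0.7
  endloop
 endfacet
 facet normal -0.972 -0.232 -0.042
  outer loop
   vertex 0.3 3.5 0.1
   vertex 1.0 0.4 1.0
   vertex 0.2 3.7 1.3
  endloop
 endfacet
 facet normal 0.077 -0.262 -0.962
  outer loop
   vertex 0.3 3.5 0.1
   vertex 2.7 2.0 0.7
   vertex 1.0 0.4 1.0
  endloop
 endfacet
 facet normal -0.377 0.219 0.900
  outer loop
   vertex 2.6 2.9 2.5
   vertex 0.2 3.7 1.3
   vertex 2.2 1.8 2.6
  endloop
 endfacet
 facet normal 0.925 -0.317 0.210
  outer loop
   vertex 2.6 2.9 2.5
   vertex 2.2 1.8 2.6
   vertex 2.7 2.0 0.7
  endloop
 endfacet
 facet normal 0.391 0.273 -0.879
  outer loop
   vertex 2.1 3.5 0.9
   vertex 2.7 2.0 0.7
   vertex 0.3 3.5 0.1
  endloop
 endfacet
 facet normal 0.913 0.384 -0.141
  outer loop
   vertex 2.1 3.5 0.9
   vertex 2.6 2.9 2.5
   vertex 2.7 2.0 0.7
  endloop
 endfacet
 facet normal 0.070 0.985 -0.158
  outer loop
   vertex 2.1 3.5 0.9
   vertex 0.3 3.5 0.1
   vertex 0.2 3.7 1.3
  endloop
 endfacet
 facet normal 0.162 0.940 0.302
  outer loop
   vertex 2.1 3.5 0.9
   vertex 0.2 3.7 1.3
   vertex 2.6 2.9 2.5
  endloop
 endfacet
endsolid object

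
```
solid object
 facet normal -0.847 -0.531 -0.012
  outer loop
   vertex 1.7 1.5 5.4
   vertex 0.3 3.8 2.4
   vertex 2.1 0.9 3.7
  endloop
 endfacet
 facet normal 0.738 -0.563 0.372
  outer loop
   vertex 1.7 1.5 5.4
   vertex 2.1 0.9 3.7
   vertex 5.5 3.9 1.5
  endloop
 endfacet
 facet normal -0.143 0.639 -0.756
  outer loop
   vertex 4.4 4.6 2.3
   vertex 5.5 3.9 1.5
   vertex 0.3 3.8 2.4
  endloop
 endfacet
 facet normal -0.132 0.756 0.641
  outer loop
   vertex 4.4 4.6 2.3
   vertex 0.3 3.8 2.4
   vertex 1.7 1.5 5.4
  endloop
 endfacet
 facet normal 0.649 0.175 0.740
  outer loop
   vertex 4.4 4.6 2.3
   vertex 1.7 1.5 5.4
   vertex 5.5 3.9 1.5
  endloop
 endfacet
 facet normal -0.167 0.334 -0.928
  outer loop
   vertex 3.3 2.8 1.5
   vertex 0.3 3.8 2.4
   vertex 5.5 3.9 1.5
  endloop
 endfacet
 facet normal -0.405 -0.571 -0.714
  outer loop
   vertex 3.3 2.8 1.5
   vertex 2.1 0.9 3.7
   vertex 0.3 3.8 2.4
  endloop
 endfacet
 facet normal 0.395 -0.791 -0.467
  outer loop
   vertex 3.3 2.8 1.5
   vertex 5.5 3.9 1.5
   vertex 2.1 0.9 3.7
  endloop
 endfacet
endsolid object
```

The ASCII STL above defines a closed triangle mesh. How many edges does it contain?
12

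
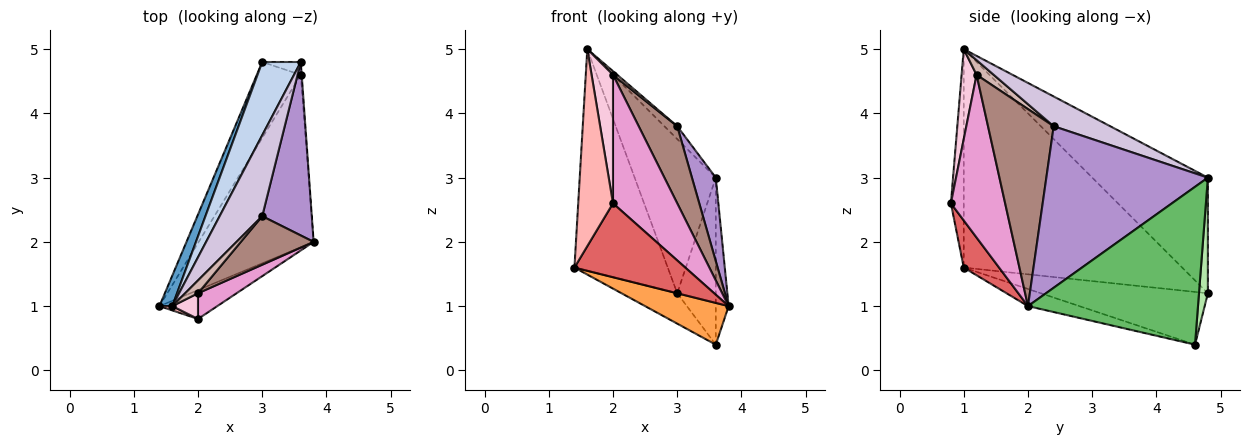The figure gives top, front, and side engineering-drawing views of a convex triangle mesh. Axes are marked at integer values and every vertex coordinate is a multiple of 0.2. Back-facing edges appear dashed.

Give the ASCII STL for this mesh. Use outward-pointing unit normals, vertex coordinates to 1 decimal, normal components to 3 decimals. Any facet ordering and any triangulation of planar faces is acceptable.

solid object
 facet normal -0.918 0.392 0.054
  outer loop
   vertex 1.6 1.0 5.0
   vertex 3.0 4.8 1.2
   vertex 1.4 1.0 1.6
  endloop
 endfacet
 facet normal -0.790 0.554 0.263
  outer loop
   vertex 3.6 4.8 3.0
   vertex 3.0 4.8 1.2
   vertex 1.6 1.0 5.0
  endloop
 endfacet
 facet normal -0.143 -0.233 -0.962
  outer loop
   vertex 3.6 4.6 0.4
   vertex 3.8 2.0 1.0
   vertex 1.4 1.0 1.6
  endloop
 endfacet
 facet normal -0.744 0.248 -0.620
  outer loop
   vertex 3.6 4.6 0.4
   vertex 1.4 1.0 1.6
   vertex 3.0 4.8 1.2
  endloop
 endfacet
 facet normal 0.997 0.075 -0.006
  outer loop
   vertex 3.6 4.6 0.4
   vertex 3.6 4.8 3.0
   vertex 3.8 2.0 1.0
  endloop
 endfacet
 facet normal 0.224 0.972 -0.075
  outer loop
   vertex 3.6 4.6 0.4
   vertex 3.0 4.8 1.2
   vertex 3.6 4.8 3.0
  endloop
 endfacet
 facet normal 0.285 -0.893 -0.349
  outer loop
   vertex 2.0 0.8 2.6
   vertex 1.4 1.0 1.6
   vertex 3.8 2.0 1.0
  endloop
 endfacet
 facet normal -0.347 -0.938 0.020
  outer loop
   vertex 2.0 0.8 2.6
   vertex 1.6 1.0 5.0
   vertex 1.4 1.0 1.6
  endloop
 endfacet
 facet normal 0.947 -0.140 0.290
  outer loop
   vertex 3.0 2.4 3.8
   vertex 3.8 2.0 1.0
   vertex 3.6 4.8 3.0
  endloop
 endfacet
 facet normal 0.568 0.129 0.813
  outer loop
   vertex 3.0 2.4 3.8
   vertex 3.6 4.8 3.0
   vertex 1.6 1.0 5.0
  endloop
 endfacet
 facet normal 0.822 -0.482 0.304
  outer loop
   vertex 2.0 1.2 4.6
   vertex 3.8 2.0 1.0
   vertex 3.0 2.4 3.8
  endloop
 endfacet
 facet normal 0.740 -0.185 0.647
  outer loop
   vertex 2.0 1.2 4.6
   vertex 3.0 2.4 3.8
   vertex 1.6 1.0 5.0
  endloop
 endfacet
 facet normal 0.638 -0.755 0.151
  outer loop
   vertex 2.0 1.2 4.6
   vertex 2.0 0.8 2.6
   vertex 3.8 2.0 1.0
  endloop
 endfacet
 facet normal 0.566 -0.808 0.162
  outer loop
   vertex 2.0 1.2 4.6
   vertex 1.6 1.0 5.0
   vertex 2.0 0.8 2.6
  endloop
 endfacet
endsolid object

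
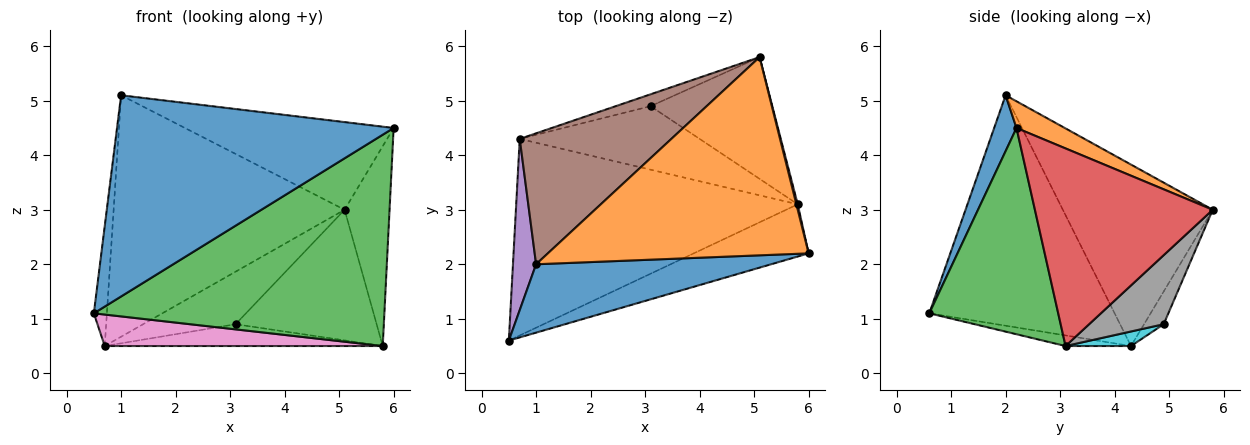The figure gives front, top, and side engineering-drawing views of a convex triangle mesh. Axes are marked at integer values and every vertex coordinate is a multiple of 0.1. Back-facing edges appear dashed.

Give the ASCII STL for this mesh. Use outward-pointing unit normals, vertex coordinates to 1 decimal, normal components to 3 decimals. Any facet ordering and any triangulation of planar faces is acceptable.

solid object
 facet normal 0.076 -0.944 0.321
  outer loop
   vertex 1.0 2.0 5.1
   vertex 0.5 0.6 1.1
   vertex 6.0 2.2 4.5
  endloop
 endfacet
 facet normal 0.093 0.403 0.911
  outer loop
   vertex 1.0 2.0 5.1
   vertex 6.0 2.2 4.5
   vertex 5.1 5.8 3.0
  endloop
 endfacet
 facet normal 0.396 -0.892 -0.220
  outer loop
   vertex 5.8 3.1 0.5
   vertex 6.0 2.2 4.5
   vertex 0.5 0.6 1.1
  endloop
 endfacet
 facet normal 0.969 0.245 0.007
  outer loop
   vertex 5.8 3.1 0.5
   vertex 5.1 5.8 3.0
   vertex 6.0 2.2 4.5
  endloop
 endfacet
 facet normal -0.993 0.070 0.100
  outer loop
   vertex 0.7 4.3 0.5
   vertex 0.5 0.6 1.1
   vertex 1.0 2.0 5.1
  endloop
 endfacet
 facet normal -0.496 0.764 0.414
  outer loop
   vertex 0.7 4.3 0.5
   vertex 1.0 2.0 5.1
   vertex 5.1 5.8 3.0
  endloop
 endfacet
 facet normal -0.037 -0.158 -0.987
  outer loop
   vertex 0.7 4.3 0.5
   vertex 5.8 3.1 0.5
   vertex 0.5 0.6 1.1
  endloop
 endfacet
 facet normal 0.361 0.682 -0.636
  outer loop
   vertex 3.1 4.9 0.9
   vertex 5.1 5.8 3.0
   vertex 5.8 3.1 0.5
  endloop
 endfacet
 facet normal -0.203 0.955 -0.216
  outer loop
   vertex 3.1 4.9 0.9
   vertex 0.7 4.3 0.5
   vertex 5.1 5.8 3.0
  endloop
 endfacet
 facet normal 0.076 0.324 -0.943
  outer loop
   vertex 3.1 4.9 0.9
   vertex 5.8 3.1 0.5
   vertex 0.7 4.3 0.5
  endloop
 endfacet
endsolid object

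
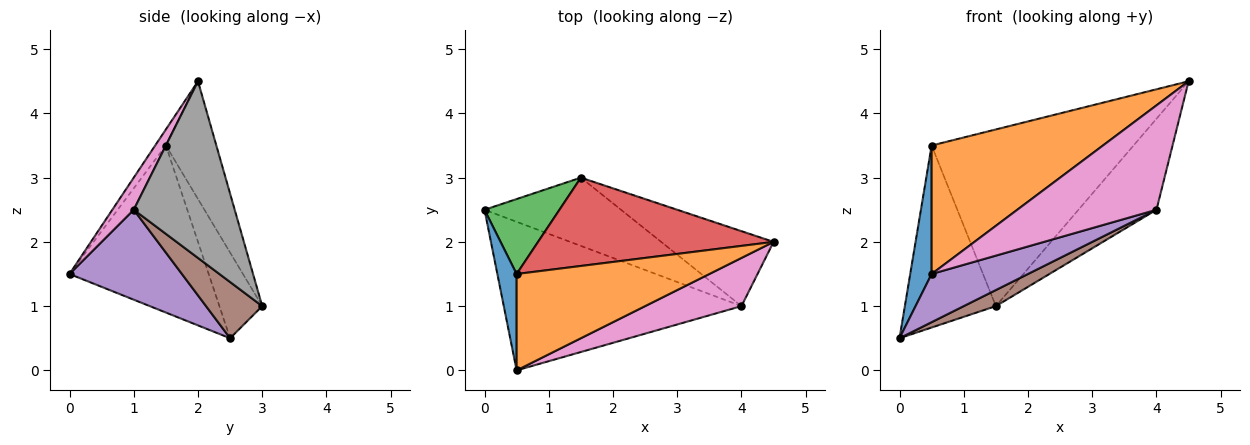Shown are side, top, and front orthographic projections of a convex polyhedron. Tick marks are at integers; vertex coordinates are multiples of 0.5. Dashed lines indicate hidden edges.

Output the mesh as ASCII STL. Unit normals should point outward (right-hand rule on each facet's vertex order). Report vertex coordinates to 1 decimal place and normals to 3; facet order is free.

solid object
 facet normal -0.982 -0.151 0.113
  outer loop
   vertex 0.5 1.5 3.5
   vertex 0.0 2.5 0.5
   vertex 0.5 0.0 1.5
  endloop
 endfacet
 facet normal -0.050 -0.799 0.599
  outer loop
   vertex 0.5 1.5 3.5
   vertex 0.5 0.0 1.5
   vertex 4.5 2.0 4.5
  endloop
 endfacet
 facet normal -0.399 0.848 0.349
  outer loop
   vertex 0.5 1.5 3.5
   vertex 1.5 3.0 1.0
   vertex 0.0 2.5 0.5
  endloop
 endfacet
 facet normal -0.218 0.873 0.436
  outer loop
   vertex 0.5 1.5 3.5
   vertex 4.5 2.0 4.5
   vertex 1.5 3.0 1.0
  endloop
 endfacet
 facet normal 0.339 -0.290 -0.895
  outer loop
   vertex 4.0 1.0 2.5
   vertex 0.5 0.0 1.5
   vertex 0.0 2.5 0.5
  endloop
 endfacet
 facet normal 0.372 -0.213 -0.904
  outer loop
   vertex 4.0 1.0 2.5
   vertex 0.0 2.5 0.5
   vertex 1.5 3.0 1.0
  endloop
 endfacet
 facet normal 0.138 -0.899 0.415
  outer loop
   vertex 4.0 1.0 2.5
   vertex 4.5 2.0 4.5
   vertex 0.5 0.0 1.5
  endloop
 endfacet
 facet normal 0.707 0.546 -0.450
  outer loop
   vertex 4.0 1.0 2.5
   vertex 1.5 3.0 1.0
   vertex 4.5 2.0 4.5
  endloop
 endfacet
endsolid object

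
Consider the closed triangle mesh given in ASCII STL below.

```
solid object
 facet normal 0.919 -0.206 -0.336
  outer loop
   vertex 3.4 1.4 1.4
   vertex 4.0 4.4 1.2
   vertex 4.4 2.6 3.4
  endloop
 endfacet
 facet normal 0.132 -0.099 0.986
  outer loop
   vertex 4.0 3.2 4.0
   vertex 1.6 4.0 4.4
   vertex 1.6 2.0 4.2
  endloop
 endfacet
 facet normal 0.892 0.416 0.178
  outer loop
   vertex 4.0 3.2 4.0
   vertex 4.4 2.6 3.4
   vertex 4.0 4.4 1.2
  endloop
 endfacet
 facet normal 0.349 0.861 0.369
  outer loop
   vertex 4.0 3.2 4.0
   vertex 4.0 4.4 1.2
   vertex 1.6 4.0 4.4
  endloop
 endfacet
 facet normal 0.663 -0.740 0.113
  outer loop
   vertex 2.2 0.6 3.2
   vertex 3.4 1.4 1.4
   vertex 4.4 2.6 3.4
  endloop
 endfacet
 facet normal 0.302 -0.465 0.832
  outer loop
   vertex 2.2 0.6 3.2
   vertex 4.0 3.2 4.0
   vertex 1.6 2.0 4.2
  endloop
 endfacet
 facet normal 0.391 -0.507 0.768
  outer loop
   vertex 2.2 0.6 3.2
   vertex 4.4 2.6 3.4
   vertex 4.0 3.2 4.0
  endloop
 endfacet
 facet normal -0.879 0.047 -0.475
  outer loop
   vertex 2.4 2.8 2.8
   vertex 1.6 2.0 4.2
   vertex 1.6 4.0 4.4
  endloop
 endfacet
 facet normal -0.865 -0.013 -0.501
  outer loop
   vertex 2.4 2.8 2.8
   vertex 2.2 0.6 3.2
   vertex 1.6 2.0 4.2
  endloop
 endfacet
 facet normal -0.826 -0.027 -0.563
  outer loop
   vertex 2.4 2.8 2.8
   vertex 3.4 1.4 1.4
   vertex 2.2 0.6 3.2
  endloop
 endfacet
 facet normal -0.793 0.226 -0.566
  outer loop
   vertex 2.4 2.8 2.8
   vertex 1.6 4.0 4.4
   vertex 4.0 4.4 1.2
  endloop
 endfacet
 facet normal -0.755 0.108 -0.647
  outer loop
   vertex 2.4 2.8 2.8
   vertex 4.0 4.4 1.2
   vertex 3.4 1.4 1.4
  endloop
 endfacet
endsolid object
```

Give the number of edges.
18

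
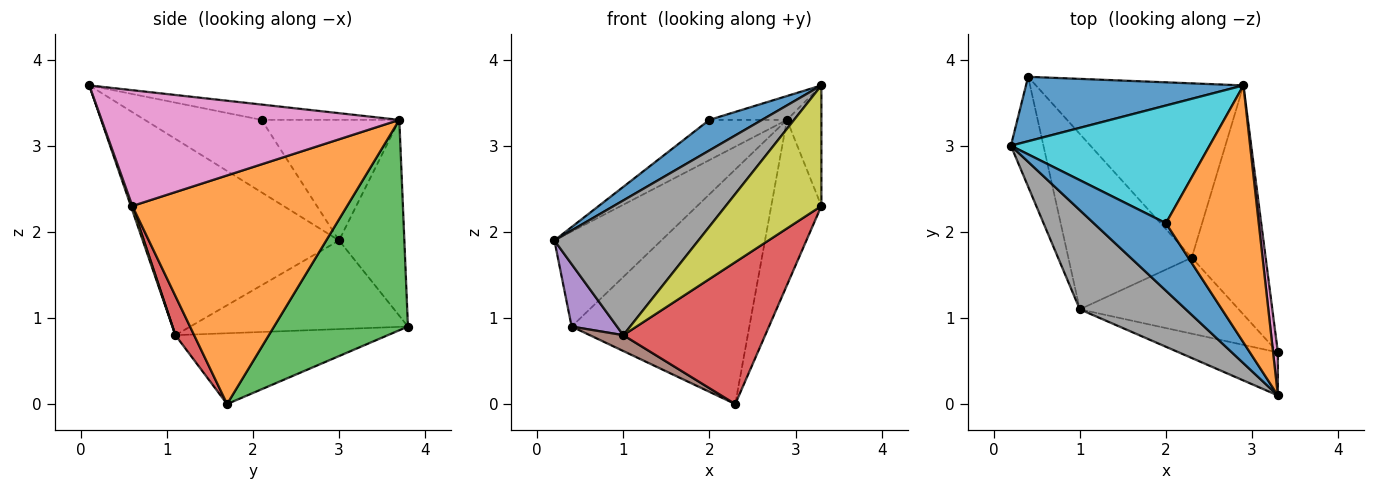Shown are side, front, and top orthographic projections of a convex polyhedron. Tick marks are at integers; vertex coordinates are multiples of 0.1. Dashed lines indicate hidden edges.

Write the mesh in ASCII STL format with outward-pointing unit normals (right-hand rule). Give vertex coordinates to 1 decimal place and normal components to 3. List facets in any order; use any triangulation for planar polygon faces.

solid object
 facet normal -0.451 0.739 0.501
  outer loop
   vertex 2.9 3.7 3.3
   vertex 0.4 3.8 0.9
   vertex 0.2 3.0 1.9
  endloop
 endfacet
 facet normal 0.929 0.217 -0.300
  outer loop
   vertex 2.9 3.7 3.3
   vertex 3.3 0.6 2.3
   vertex 2.3 1.7 0.0
  endloop
 endfacet
 facet normal 0.517 0.687 -0.510
  outer loop
   vertex 2.9 3.7 3.3
   vertex 2.3 1.7 0.0
   vertex 0.4 3.8 0.9
  endloop
 endfacet
 facet normal 0.116 -0.876 -0.469
  outer loop
   vertex 1.0 1.1 0.8
   vertex 2.3 1.7 0.0
   vertex 3.3 0.6 2.3
  endloop
 endfacet
 facet normal -0.921 -0.192 -0.338
  outer loop
   vertex 1.0 1.1 0.8
   vertex 0.2 3.0 1.9
   vertex 0.4 3.8 0.9
  endloop
 endfacet
 facet normal -0.496 -0.078 -0.865
  outer loop
   vertex 1.0 1.1 0.8
   vertex 0.4 3.8 0.9
   vertex 2.3 1.7 0.0
  endloop
 endfacet
 facet normal 0.993 0.115 0.041
  outer loop
   vertex 3.3 0.1 3.7
   vertex 3.3 0.6 2.3
   vertex 2.9 3.7 3.3
  endloop
 endfacet
 facet normal -0.739 -0.542 0.399
  outer loop
   vertex 3.3 0.1 3.7
   vertex 0.2 3.0 1.9
   vertex 1.0 1.1 0.8
  endloop
 endfacet
 facet normal 0.015 -0.942 -0.336
  outer loop
   vertex 3.3 0.1 3.7
   vertex 1.0 1.1 0.8
   vertex 3.3 0.6 2.3
  endloop
 endfacet
 facet normal -0.498 0.280 0.821
  outer loop
   vertex 2.0 2.1 3.3
   vertex 2.9 3.7 3.3
   vertex 0.2 3.0 1.9
  endloop
 endfacet
 facet normal -0.675 -0.304 0.672
  outer loop
   vertex 2.0 2.1 3.3
   vertex 0.2 3.0 1.9
   vertex 3.3 0.1 3.7
  endloop
 endfacet
 facet normal -0.162 0.091 0.983
  outer loop
   vertex 2.0 2.1 3.3
   vertex 3.3 0.1 3.7
   vertex 2.9 3.7 3.3
  endloop
 endfacet
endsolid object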